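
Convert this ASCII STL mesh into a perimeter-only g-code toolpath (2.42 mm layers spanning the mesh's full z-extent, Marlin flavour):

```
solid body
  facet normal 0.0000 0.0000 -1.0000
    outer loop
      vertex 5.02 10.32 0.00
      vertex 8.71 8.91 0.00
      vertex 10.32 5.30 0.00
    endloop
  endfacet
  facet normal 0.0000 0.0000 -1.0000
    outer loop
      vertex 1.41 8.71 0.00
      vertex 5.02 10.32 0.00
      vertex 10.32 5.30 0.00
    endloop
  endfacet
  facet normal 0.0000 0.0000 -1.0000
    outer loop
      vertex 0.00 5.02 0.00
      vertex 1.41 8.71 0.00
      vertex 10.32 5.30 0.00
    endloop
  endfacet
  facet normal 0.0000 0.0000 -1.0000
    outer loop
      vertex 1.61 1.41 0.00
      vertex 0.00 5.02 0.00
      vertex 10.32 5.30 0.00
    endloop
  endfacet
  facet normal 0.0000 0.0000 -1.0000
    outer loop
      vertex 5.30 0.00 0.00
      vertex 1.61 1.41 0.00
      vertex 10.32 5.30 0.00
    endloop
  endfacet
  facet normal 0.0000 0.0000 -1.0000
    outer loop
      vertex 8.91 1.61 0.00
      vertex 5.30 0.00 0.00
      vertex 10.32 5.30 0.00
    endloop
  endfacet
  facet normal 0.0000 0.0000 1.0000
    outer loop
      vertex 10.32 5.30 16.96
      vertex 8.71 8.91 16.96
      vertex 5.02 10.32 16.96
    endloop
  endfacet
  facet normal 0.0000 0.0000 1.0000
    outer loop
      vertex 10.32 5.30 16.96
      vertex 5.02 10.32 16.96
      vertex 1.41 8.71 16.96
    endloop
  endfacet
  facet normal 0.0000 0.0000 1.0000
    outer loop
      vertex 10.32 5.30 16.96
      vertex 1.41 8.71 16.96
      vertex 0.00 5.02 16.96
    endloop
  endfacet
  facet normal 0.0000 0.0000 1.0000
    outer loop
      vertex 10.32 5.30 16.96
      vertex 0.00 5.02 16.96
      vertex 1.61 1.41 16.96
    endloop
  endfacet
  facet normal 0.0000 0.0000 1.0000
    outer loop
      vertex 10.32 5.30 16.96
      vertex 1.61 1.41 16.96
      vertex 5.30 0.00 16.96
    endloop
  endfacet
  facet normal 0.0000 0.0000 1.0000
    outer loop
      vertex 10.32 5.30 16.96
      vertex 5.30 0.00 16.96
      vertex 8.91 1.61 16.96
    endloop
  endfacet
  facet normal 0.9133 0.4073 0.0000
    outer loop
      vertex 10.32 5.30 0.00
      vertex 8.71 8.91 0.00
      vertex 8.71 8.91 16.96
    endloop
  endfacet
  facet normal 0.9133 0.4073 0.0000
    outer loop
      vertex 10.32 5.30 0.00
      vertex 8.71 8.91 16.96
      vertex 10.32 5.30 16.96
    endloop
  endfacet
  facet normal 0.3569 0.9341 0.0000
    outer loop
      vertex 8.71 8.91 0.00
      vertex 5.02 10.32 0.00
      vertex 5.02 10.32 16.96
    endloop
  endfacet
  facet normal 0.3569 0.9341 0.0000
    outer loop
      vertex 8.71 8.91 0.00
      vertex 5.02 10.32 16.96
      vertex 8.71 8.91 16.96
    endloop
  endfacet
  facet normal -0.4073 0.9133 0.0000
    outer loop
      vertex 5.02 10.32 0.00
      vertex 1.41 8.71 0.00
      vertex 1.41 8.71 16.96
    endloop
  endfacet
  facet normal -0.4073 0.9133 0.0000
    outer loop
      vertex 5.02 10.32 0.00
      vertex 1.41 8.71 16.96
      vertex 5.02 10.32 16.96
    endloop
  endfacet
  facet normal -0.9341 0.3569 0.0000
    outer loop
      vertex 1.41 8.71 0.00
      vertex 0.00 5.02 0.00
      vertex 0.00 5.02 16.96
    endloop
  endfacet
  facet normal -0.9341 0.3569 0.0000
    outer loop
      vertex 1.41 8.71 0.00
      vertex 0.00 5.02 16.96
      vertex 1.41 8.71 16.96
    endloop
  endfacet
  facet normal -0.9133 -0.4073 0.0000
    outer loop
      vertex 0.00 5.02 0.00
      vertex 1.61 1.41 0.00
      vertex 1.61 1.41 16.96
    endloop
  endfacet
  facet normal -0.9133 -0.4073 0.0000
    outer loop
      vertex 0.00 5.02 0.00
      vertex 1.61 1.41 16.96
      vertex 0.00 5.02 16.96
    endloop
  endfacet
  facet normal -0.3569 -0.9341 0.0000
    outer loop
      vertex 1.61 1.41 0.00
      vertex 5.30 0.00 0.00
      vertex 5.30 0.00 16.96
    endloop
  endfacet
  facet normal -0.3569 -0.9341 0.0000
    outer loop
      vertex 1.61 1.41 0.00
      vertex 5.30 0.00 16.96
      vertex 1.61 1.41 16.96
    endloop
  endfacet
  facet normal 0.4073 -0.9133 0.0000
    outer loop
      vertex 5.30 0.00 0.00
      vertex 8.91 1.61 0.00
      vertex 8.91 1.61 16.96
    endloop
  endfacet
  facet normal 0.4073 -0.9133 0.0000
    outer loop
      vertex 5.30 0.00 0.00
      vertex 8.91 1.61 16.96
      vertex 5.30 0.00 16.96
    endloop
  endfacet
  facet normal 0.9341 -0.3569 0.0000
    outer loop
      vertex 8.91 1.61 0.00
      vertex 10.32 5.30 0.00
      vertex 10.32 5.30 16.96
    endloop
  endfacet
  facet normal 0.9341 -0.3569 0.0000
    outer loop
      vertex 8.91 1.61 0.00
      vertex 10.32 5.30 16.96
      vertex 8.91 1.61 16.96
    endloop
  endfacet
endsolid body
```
; perimeter-only toolpath
G21 ; units = mm
G90 ; absolute positioning
G28 ; home
; layer 1
G0 Z2.42
G0 X10.32 Y5.30
G1 X8.71 Y8.91
G1 X5.02 Y10.32
G1 X1.41 Y8.71
G1 X0.00 Y5.02
G1 X1.61 Y1.41
G1 X5.30 Y0.00
G1 X8.91 Y1.61
G1 X10.32 Y5.30
; layer 2
G0 Z4.85
G0 X10.32 Y5.30
G1 X8.71 Y8.91
G1 X5.02 Y10.32
G1 X1.41 Y8.71
G1 X0.00 Y5.02
G1 X1.61 Y1.41
G1 X5.30 Y0.00
G1 X8.91 Y1.61
G1 X10.32 Y5.30
; layer 3
G0 Z7.27
G0 X10.32 Y5.30
G1 X8.71 Y8.91
G1 X5.02 Y10.32
G1 X1.41 Y8.71
G1 X0.00 Y5.02
G1 X1.61 Y1.41
G1 X5.30 Y0.00
G1 X8.91 Y1.61
G1 X10.32 Y5.30
; layer 4
G0 Z9.69
G0 X10.32 Y5.30
G1 X8.71 Y8.91
G1 X5.02 Y10.32
G1 X1.41 Y8.71
G1 X0.00 Y5.02
G1 X1.61 Y1.41
G1 X5.30 Y0.00
G1 X8.91 Y1.61
G1 X10.32 Y5.30
; layer 5
G0 Z12.11
G0 X10.32 Y5.30
G1 X8.71 Y8.91
G1 X5.02 Y10.32
G1 X1.41 Y8.71
G1 X0.00 Y5.02
G1 X1.61 Y1.41
G1 X5.30 Y0.00
G1 X8.91 Y1.61
G1 X10.32 Y5.30
; layer 6
G0 Z14.54
G0 X10.32 Y5.30
G1 X8.71 Y8.91
G1 X5.02 Y10.32
G1 X1.41 Y8.71
G1 X0.00 Y5.02
G1 X1.61 Y1.41
G1 X5.30 Y0.00
G1 X8.91 Y1.61
G1 X10.32 Y5.30
; layer 7
G0 Z16.96
G0 X10.32 Y5.30
G1 X8.71 Y8.91
G1 X5.02 Y10.32
G1 X1.41 Y8.71
G1 X0.00 Y5.02
G1 X1.61 Y1.41
G1 X5.30 Y0.00
G1 X8.91 Y1.61
G1 X10.32 Y5.30
M2 ; end

The solid is a regular 8-sided prism (a cylinder approximated with 8 flat sides), circumscribed radius ≈ 5.16 mm, height ≈ 17 mm. Slicing at Δz = 2.42 mm — 7 equal slices spanning the solid's height, so layer i sits at z = i·h/7 — gives 7 non-empty perimeters. Each is a 8-segment closed polygon; G0 lifts to the layer z and rapids to the start vertex, then G1 traces the edges.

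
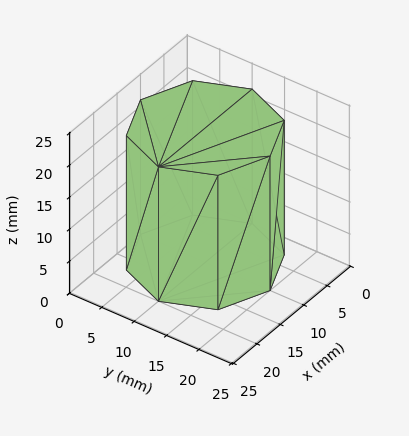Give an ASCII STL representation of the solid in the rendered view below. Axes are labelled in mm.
Reading the render: the shape is a regular 8-sided prism (a cylinder approximated with 8 flat sides), circumscribed radius ≈ 10 mm, height ≈ 21 mm (dimensions read to the nearest mm from the axis ticks). For the STL, each face is triangulated and given an outward normal.

solid part
  facet normal 0.0000 0.0000 -1.0000
    outer loop
      vertex 10.00 20.00 0.00
      vertex 17.07 17.07 0.00
      vertex 20.00 10.00 0.00
    endloop
  endfacet
  facet normal 0.0000 0.0000 -1.0000
    outer loop
      vertex 2.93 17.07 0.00
      vertex 10.00 20.00 0.00
      vertex 20.00 10.00 0.00
    endloop
  endfacet
  facet normal 0.0000 0.0000 -1.0000
    outer loop
      vertex 0.00 10.00 0.00
      vertex 2.93 17.07 0.00
      vertex 20.00 10.00 0.00
    endloop
  endfacet
  facet normal 0.0000 0.0000 -1.0000
    outer loop
      vertex 2.93 2.93 0.00
      vertex 0.00 10.00 0.00
      vertex 20.00 10.00 0.00
    endloop
  endfacet
  facet normal 0.0000 0.0000 -1.0000
    outer loop
      vertex 10.00 0.00 0.00
      vertex 2.93 2.93 0.00
      vertex 20.00 10.00 0.00
    endloop
  endfacet
  facet normal 0.0000 0.0000 -1.0000
    outer loop
      vertex 17.07 2.93 0.00
      vertex 10.00 0.00 0.00
      vertex 20.00 10.00 0.00
    endloop
  endfacet
  facet normal 0.0000 0.0000 1.0000
    outer loop
      vertex 20.00 10.00 21.00
      vertex 17.07 17.07 21.00
      vertex 10.00 20.00 21.00
    endloop
  endfacet
  facet normal 0.0000 0.0000 1.0000
    outer loop
      vertex 20.00 10.00 21.00
      vertex 10.00 20.00 21.00
      vertex 2.93 17.07 21.00
    endloop
  endfacet
  facet normal 0.0000 0.0000 1.0000
    outer loop
      vertex 20.00 10.00 21.00
      vertex 2.93 17.07 21.00
      vertex 0.00 10.00 21.00
    endloop
  endfacet
  facet normal 0.0000 0.0000 1.0000
    outer loop
      vertex 20.00 10.00 21.00
      vertex 0.00 10.00 21.00
      vertex 2.93 2.93 21.00
    endloop
  endfacet
  facet normal 0.0000 0.0000 1.0000
    outer loop
      vertex 20.00 10.00 21.00
      vertex 2.93 2.93 21.00
      vertex 10.00 0.00 21.00
    endloop
  endfacet
  facet normal 0.0000 0.0000 1.0000
    outer loop
      vertex 20.00 10.00 21.00
      vertex 10.00 0.00 21.00
      vertex 17.07 2.93 21.00
    endloop
  endfacet
  facet normal 0.9238 0.3829 0.0000
    outer loop
      vertex 20.00 10.00 0.00
      vertex 17.07 17.07 0.00
      vertex 17.07 17.07 21.00
    endloop
  endfacet
  facet normal 0.9238 0.3829 0.0000
    outer loop
      vertex 20.00 10.00 0.00
      vertex 17.07 17.07 21.00
      vertex 20.00 10.00 21.00
    endloop
  endfacet
  facet normal 0.3829 0.9238 0.0000
    outer loop
      vertex 17.07 17.07 0.00
      vertex 10.00 20.00 0.00
      vertex 10.00 20.00 21.00
    endloop
  endfacet
  facet normal 0.3829 0.9238 0.0000
    outer loop
      vertex 17.07 17.07 0.00
      vertex 10.00 20.00 21.00
      vertex 17.07 17.07 21.00
    endloop
  endfacet
  facet normal -0.3829 0.9238 0.0000
    outer loop
      vertex 10.00 20.00 0.00
      vertex 2.93 17.07 0.00
      vertex 2.93 17.07 21.00
    endloop
  endfacet
  facet normal -0.3829 0.9238 0.0000
    outer loop
      vertex 10.00 20.00 0.00
      vertex 2.93 17.07 21.00
      vertex 10.00 20.00 21.00
    endloop
  endfacet
  facet normal -0.9238 0.3829 0.0000
    outer loop
      vertex 2.93 17.07 0.00
      vertex 0.00 10.00 0.00
      vertex 0.00 10.00 21.00
    endloop
  endfacet
  facet normal -0.9238 0.3829 0.0000
    outer loop
      vertex 2.93 17.07 0.00
      vertex 0.00 10.00 21.00
      vertex 2.93 17.07 21.00
    endloop
  endfacet
  facet normal -0.9238 -0.3829 0.0000
    outer loop
      vertex 0.00 10.00 0.00
      vertex 2.93 2.93 0.00
      vertex 2.93 2.93 21.00
    endloop
  endfacet
  facet normal -0.9238 -0.3829 0.0000
    outer loop
      vertex 0.00 10.00 0.00
      vertex 2.93 2.93 21.00
      vertex 0.00 10.00 21.00
    endloop
  endfacet
  facet normal -0.3829 -0.9238 0.0000
    outer loop
      vertex 2.93 2.93 0.00
      vertex 10.00 0.00 0.00
      vertex 10.00 0.00 21.00
    endloop
  endfacet
  facet normal -0.3829 -0.9238 0.0000
    outer loop
      vertex 2.93 2.93 0.00
      vertex 10.00 0.00 21.00
      vertex 2.93 2.93 21.00
    endloop
  endfacet
  facet normal 0.3829 -0.9238 0.0000
    outer loop
      vertex 10.00 0.00 0.00
      vertex 17.07 2.93 0.00
      vertex 17.07 2.93 21.00
    endloop
  endfacet
  facet normal 0.3829 -0.9238 0.0000
    outer loop
      vertex 10.00 0.00 0.00
      vertex 17.07 2.93 21.00
      vertex 10.00 0.00 21.00
    endloop
  endfacet
  facet normal 0.9238 -0.3829 0.0000
    outer loop
      vertex 17.07 2.93 0.00
      vertex 20.00 10.00 0.00
      vertex 20.00 10.00 21.00
    endloop
  endfacet
  facet normal 0.9238 -0.3829 0.0000
    outer loop
      vertex 17.07 2.93 0.00
      vertex 20.00 10.00 21.00
      vertex 17.07 2.93 21.00
    endloop
  endfacet
endsolid part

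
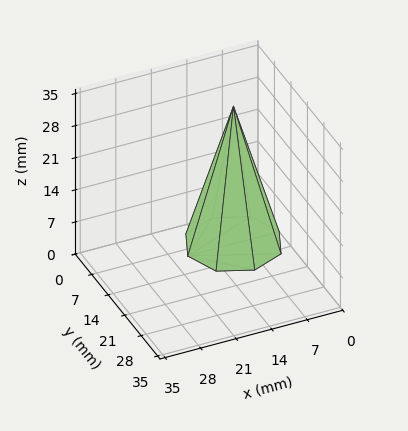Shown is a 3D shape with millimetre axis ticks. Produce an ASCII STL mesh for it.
Reading the render: the shape is a regular 8-sided pyramid, base circumscribed radius ≈ 9 mm, apex at z ≈ 30 mm (dimensions read to the nearest mm from the axis ticks). For the STL, each face is triangulated and given an outward normal.

solid part
  facet normal 0.0000 0.0000 -1.0000
    outer loop
      vertex 9.0 18.0 0.0
      vertex 15.4 15.4 0.0
      vertex 18.0 9.0 0.0
    endloop
  endfacet
  facet normal 0.0000 0.0000 -1.0000
    outer loop
      vertex 2.6 15.4 0.0
      vertex 9.0 18.0 0.0
      vertex 18.0 9.0 0.0
    endloop
  endfacet
  facet normal 0.0000 0.0000 -1.0000
    outer loop
      vertex 0.0 9.0 0.0
      vertex 2.6 15.4 0.0
      vertex 18.0 9.0 0.0
    endloop
  endfacet
  facet normal 0.0000 0.0000 -1.0000
    outer loop
      vertex 2.6 2.6 0.0
      vertex 0.0 9.0 0.0
      vertex 18.0 9.0 0.0
    endloop
  endfacet
  facet normal 0.0000 0.0000 -1.0000
    outer loop
      vertex 9.0 0.0 0.0
      vertex 2.6 2.6 0.0
      vertex 18.0 9.0 0.0
    endloop
  endfacet
  facet normal 0.0000 0.0000 -1.0000
    outer loop
      vertex 15.4 2.6 0.0
      vertex 9.0 0.0 0.0
      vertex 18.0 9.0 0.0
    endloop
  endfacet
  facet normal 0.8926 0.3626 0.2678
    outer loop
      vertex 18.0 9.0 0.0
      vertex 15.4 15.4 0.0
      vertex 9.0 9.0 30.0
    endloop
  endfacet
  facet normal 0.3626 0.8926 0.2678
    outer loop
      vertex 15.4 15.4 0.0
      vertex 9.0 18.0 0.0
      vertex 9.0 9.0 30.0
    endloop
  endfacet
  facet normal -0.3626 0.8926 0.2678
    outer loop
      vertex 9.0 18.0 0.0
      vertex 2.6 15.4 0.0
      vertex 9.0 9.0 30.0
    endloop
  endfacet
  facet normal -0.8926 0.3626 0.2678
    outer loop
      vertex 2.6 15.4 0.0
      vertex 0.0 9.0 0.0
      vertex 9.0 9.0 30.0
    endloop
  endfacet
  facet normal -0.8926 -0.3626 0.2678
    outer loop
      vertex 0.0 9.0 0.0
      vertex 2.6 2.6 0.0
      vertex 9.0 9.0 30.0
    endloop
  endfacet
  facet normal -0.3626 -0.8926 0.2678
    outer loop
      vertex 2.6 2.6 0.0
      vertex 9.0 0.0 0.0
      vertex 9.0 9.0 30.0
    endloop
  endfacet
  facet normal 0.3626 -0.8926 0.2678
    outer loop
      vertex 9.0 0.0 0.0
      vertex 15.4 2.6 0.0
      vertex 9.0 9.0 30.0
    endloop
  endfacet
  facet normal 0.8926 -0.3626 0.2678
    outer loop
      vertex 15.4 2.6 0.0
      vertex 18.0 9.0 0.0
      vertex 9.0 9.0 30.0
    endloop
  endfacet
endsolid part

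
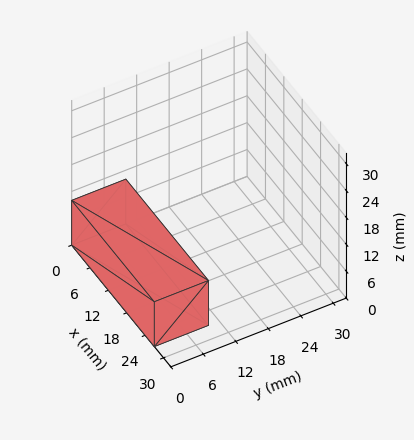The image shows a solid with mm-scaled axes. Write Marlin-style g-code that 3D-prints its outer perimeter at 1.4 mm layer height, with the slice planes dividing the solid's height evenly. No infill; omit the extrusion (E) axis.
Reading the render: the shape is a rectangular box, roughly 27 × 10 mm footprint and 10 mm tall (dimensions read to the nearest mm from the axis ticks). For the g-code, the solid's height is divided into equal slices at the stated Δz and each level perimeter traced with G1 moves after a G0 lift.

; perimeter-only toolpath
G21 ; units = mm
G90 ; absolute positioning
G28 ; home
; layer 1
G0 Z1.4
G0 X0.0 Y0.0
G1 X27.0 Y0.0
G1 X27.0 Y10.0
G1 X0.0 Y10.0
G1 X0.0 Y0.0
; layer 2
G0 Z2.9
G0 X0.0 Y0.0
G1 X27.0 Y0.0
G1 X27.0 Y10.0
G1 X0.0 Y10.0
G1 X0.0 Y0.0
; layer 3
G0 Z4.3
G0 X0.0 Y0.0
G1 X27.0 Y0.0
G1 X27.0 Y10.0
G1 X0.0 Y10.0
G1 X0.0 Y0.0
; layer 4
G0 Z5.7
G0 X0.0 Y0.0
G1 X27.0 Y0.0
G1 X27.0 Y10.0
G1 X0.0 Y10.0
G1 X0.0 Y0.0
; layer 5
G0 Z7.1
G0 X0.0 Y0.0
G1 X27.0 Y0.0
G1 X27.0 Y10.0
G1 X0.0 Y10.0
G1 X0.0 Y0.0
; layer 6
G0 Z8.6
G0 X0.0 Y0.0
G1 X27.0 Y0.0
G1 X27.0 Y10.0
G1 X0.0 Y10.0
G1 X0.0 Y0.0
; layer 7
G0 Z10.0
G0 X0.0 Y0.0
G1 X27.0 Y0.0
G1 X27.0 Y10.0
G1 X0.0 Y10.0
G1 X0.0 Y0.0
M2 ; end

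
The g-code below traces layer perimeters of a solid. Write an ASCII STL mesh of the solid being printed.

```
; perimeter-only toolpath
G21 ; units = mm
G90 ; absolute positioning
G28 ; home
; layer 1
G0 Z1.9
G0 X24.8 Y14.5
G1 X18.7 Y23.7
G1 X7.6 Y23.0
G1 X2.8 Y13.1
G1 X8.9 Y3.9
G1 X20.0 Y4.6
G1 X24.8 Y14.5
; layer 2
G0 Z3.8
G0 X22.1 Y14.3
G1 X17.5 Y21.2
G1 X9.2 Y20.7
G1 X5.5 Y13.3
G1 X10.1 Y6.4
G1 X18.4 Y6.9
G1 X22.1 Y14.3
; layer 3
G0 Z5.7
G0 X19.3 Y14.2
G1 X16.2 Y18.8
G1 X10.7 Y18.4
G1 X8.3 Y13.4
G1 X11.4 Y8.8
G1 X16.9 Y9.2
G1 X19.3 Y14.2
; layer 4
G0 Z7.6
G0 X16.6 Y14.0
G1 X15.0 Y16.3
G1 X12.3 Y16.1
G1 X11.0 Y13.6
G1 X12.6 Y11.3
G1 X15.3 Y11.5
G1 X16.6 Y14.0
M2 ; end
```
solid part
  facet normal 0.0000 0.0000 -1.0000
    outer loop
      vertex 6.1 25.3 0.0
      vertex 19.9 26.2 0.0
      vertex 27.6 14.7 0.0
    endloop
  endfacet
  facet normal 0.0000 0.0000 -1.0000
    outer loop
      vertex 0.0 12.9 0.0
      vertex 6.1 25.3 0.0
      vertex 27.6 14.7 0.0
    endloop
  endfacet
  facet normal 0.0000 0.0000 -1.0000
    outer loop
      vertex 7.7 1.4 0.0
      vertex 0.0 12.9 0.0
      vertex 27.6 14.7 0.0
    endloop
  endfacet
  facet normal 0.0000 0.0000 -1.0000
    outer loop
      vertex 21.5 2.3 0.0
      vertex 7.7 1.4 0.0
      vertex 27.6 14.7 0.0
    endloop
  endfacet
  facet normal 0.5166 0.3459 0.7832
    outer loop
      vertex 27.6 14.7 0.0
      vertex 19.9 26.2 0.0
      vertex 13.8 13.8 9.5
    endloop
  endfacet
  facet normal -0.0404 0.6201 0.7835
    outer loop
      vertex 19.9 26.2 0.0
      vertex 6.1 25.3 0.0
      vertex 13.8 13.8 9.5
    endloop
  endfacet
  facet normal -0.5574 0.2742 0.7837
    outer loop
      vertex 6.1 25.3 0.0
      vertex 0.0 12.9 0.0
      vertex 13.8 13.8 9.5
    endloop
  endfacet
  facet normal -0.5166 -0.3459 0.7832
    outer loop
      vertex 0.0 12.9 0.0
      vertex 7.7 1.4 0.0
      vertex 13.8 13.8 9.5
    endloop
  endfacet
  facet normal 0.0404 -0.6201 0.7835
    outer loop
      vertex 7.7 1.4 0.0
      vertex 21.5 2.3 0.0
      vertex 13.8 13.8 9.5
    endloop
  endfacet
  facet normal 0.5574 -0.2742 0.7837
    outer loop
      vertex 21.5 2.3 0.0
      vertex 27.6 14.7 0.0
      vertex 13.8 13.8 9.5
    endloop
  endfacet
endsolid part

The G0 Z moves step by Δz≈1.9 mm. The G1 loops shrink linearly with z, so the solid tapers from its base footprint up to z≈9.5. Closing with a flat bottom cap and the tapered top and triangulating gives 10 facets — a regular 6-sided pyramid, base circumscribed radius ≈ 13.8 mm, apex at z ≈ 9.5 mm.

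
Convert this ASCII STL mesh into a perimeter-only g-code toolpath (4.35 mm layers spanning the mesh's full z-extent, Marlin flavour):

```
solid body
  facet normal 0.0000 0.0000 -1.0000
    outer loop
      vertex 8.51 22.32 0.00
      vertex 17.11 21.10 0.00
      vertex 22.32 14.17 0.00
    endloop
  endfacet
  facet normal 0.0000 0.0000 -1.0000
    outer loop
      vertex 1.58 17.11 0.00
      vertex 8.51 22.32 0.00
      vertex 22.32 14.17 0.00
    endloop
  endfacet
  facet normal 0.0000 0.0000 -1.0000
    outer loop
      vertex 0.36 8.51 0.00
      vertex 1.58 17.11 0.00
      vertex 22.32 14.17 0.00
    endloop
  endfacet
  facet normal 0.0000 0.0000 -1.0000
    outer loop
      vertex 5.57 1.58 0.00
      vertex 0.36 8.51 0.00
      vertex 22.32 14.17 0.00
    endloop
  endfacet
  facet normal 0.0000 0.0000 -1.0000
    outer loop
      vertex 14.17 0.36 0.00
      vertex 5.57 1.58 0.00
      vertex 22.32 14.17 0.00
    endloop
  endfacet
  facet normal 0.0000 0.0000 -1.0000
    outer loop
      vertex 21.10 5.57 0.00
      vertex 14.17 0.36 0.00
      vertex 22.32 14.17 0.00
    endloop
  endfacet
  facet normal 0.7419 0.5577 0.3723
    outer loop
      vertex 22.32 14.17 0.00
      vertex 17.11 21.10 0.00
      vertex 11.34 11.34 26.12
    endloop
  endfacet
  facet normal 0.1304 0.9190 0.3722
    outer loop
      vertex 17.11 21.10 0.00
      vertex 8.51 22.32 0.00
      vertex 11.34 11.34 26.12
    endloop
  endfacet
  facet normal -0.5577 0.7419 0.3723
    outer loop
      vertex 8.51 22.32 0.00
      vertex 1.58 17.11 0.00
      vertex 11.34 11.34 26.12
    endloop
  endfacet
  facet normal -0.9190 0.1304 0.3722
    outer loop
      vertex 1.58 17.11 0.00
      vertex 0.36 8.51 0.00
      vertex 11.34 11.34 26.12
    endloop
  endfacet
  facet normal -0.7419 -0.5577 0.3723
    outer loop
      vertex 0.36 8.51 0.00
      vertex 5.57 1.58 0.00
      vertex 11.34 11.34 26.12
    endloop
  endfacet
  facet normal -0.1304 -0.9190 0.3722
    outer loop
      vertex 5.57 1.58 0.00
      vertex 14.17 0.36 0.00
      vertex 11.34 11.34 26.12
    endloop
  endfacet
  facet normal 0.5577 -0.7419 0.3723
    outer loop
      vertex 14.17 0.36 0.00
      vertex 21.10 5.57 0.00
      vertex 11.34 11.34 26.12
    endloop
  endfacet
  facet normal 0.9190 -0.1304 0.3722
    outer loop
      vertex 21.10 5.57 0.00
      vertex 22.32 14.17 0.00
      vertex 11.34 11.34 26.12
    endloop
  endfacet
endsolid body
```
; perimeter-only toolpath
G21 ; units = mm
G90 ; absolute positioning
G28 ; home
; layer 1
G0 Z4.35
G0 X20.49 Y13.70
G1 X16.15 Y19.47
G1 X8.98 Y20.49
G1 X3.21 Y16.15
G1 X2.19 Y8.98
G1 X6.53 Y3.21
G1 X13.70 Y2.19
G1 X19.47 Y6.53
G1 X20.49 Y13.70
; layer 2
G0 Z8.71
G0 X18.66 Y13.23
G1 X15.19 Y17.85
G1 X9.45 Y18.66
G1 X4.83 Y15.19
G1 X4.02 Y9.45
G1 X7.49 Y4.83
G1 X13.23 Y4.02
G1 X17.85 Y7.49
G1 X18.66 Y13.23
; layer 3
G0 Z13.06
G0 X16.83 Y12.75
G1 X14.22 Y16.22
G1 X9.93 Y16.83
G1 X6.46 Y14.22
G1 X5.85 Y9.93
G1 X8.46 Y6.46
G1 X12.75 Y5.85
G1 X16.22 Y8.46
G1 X16.83 Y12.75
; layer 4
G0 Z17.41
G0 X15.00 Y12.28
G1 X13.26 Y14.59
G1 X10.40 Y15.00
G1 X8.09 Y13.26
G1 X7.68 Y10.40
G1 X9.42 Y8.09
G1 X12.28 Y7.68
G1 X14.59 Y9.42
G1 X15.00 Y12.28
; layer 5
G0 Z21.77
G0 X13.17 Y11.81
G1 X12.30 Y12.97
G1 X10.87 Y13.17
G1 X9.71 Y12.30
G1 X9.51 Y10.87
G1 X10.38 Y9.71
G1 X11.81 Y9.51
G1 X12.97 Y10.38
G1 X13.17 Y11.81
M2 ; end

The solid is a regular 8-sided pyramid, base circumscribed radius ≈ 11.3 mm, apex at z ≈ 26.1 mm. Slicing at Δz = 4.35 mm — 6 equal slices spanning the solid's height, so layer i sits at z = i·h/6 — gives 5 non-empty perimeters. Each is a 8-segment closed polygon; G0 lifts to the layer z and rapids to the start vertex, then G1 traces the edges. The cross-section shrinks linearly with z (the slice at the apex is degenerate and omitted).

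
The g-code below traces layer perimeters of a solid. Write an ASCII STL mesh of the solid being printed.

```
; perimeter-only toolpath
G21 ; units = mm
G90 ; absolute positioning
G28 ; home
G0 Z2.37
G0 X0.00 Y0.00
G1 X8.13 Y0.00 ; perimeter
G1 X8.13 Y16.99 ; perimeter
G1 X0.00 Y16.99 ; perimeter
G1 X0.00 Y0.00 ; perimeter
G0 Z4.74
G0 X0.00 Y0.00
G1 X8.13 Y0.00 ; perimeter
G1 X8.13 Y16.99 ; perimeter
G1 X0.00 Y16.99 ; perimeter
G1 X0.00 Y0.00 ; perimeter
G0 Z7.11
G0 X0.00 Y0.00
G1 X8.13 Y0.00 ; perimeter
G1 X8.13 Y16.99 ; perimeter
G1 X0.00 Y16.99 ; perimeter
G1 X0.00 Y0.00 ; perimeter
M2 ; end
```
solid part
  facet normal 0.0000 0.0000 -1.0000
    outer loop
      vertex 8.13 16.99 0.00
      vertex 8.13 0.00 0.00
      vertex 0.00 0.00 0.00
    endloop
  endfacet
  facet normal 0.0000 0.0000 -1.0000
    outer loop
      vertex 0.00 16.99 0.00
      vertex 8.13 16.99 0.00
      vertex 0.00 0.00 0.00
    endloop
  endfacet
  facet normal 0.0000 0.0000 1.0000
    outer loop
      vertex 0.00 0.00 7.11
      vertex 8.13 0.00 7.11
      vertex 8.13 16.99 7.11
    endloop
  endfacet
  facet normal 0.0000 0.0000 1.0000
    outer loop
      vertex 0.00 0.00 7.11
      vertex 8.13 16.99 7.11
      vertex 0.00 16.99 7.11
    endloop
  endfacet
  facet normal 0.0000 -1.0000 0.0000
    outer loop
      vertex 0.00 0.00 0.00
      vertex 8.13 0.00 0.00
      vertex 8.13 0.00 7.11
    endloop
  endfacet
  facet normal 0.0000 -1.0000 0.0000
    outer loop
      vertex 0.00 0.00 0.00
      vertex 8.13 0.00 7.11
      vertex 0.00 0.00 7.11
    endloop
  endfacet
  facet normal 0.0000 1.0000 0.0000
    outer loop
      vertex 8.13 16.99 7.11
      vertex 8.13 16.99 0.00
      vertex 0.00 16.99 0.00
    endloop
  endfacet
  facet normal 0.0000 1.0000 0.0000
    outer loop
      vertex 0.00 16.99 7.11
      vertex 8.13 16.99 7.11
      vertex 0.00 16.99 0.00
    endloop
  endfacet
  facet normal -1.0000 0.0000 0.0000
    outer loop
      vertex 0.00 16.99 7.11
      vertex 0.00 16.99 0.00
      vertex 0.00 0.00 0.00
    endloop
  endfacet
  facet normal -1.0000 0.0000 0.0000
    outer loop
      vertex 0.00 0.00 7.11
      vertex 0.00 16.99 7.11
      vertex 0.00 0.00 0.00
    endloop
  endfacet
  facet normal 1.0000 0.0000 0.0000
    outer loop
      vertex 8.13 0.00 0.00
      vertex 8.13 16.99 0.00
      vertex 8.13 16.99 7.11
    endloop
  endfacet
  facet normal 1.0000 0.0000 0.0000
    outer loop
      vertex 8.13 0.00 0.00
      vertex 8.13 16.99 7.11
      vertex 8.13 0.00 7.11
    endloop
  endfacet
endsolid part

The G0 Z moves step by Δz≈2.37 mm. Every layer's G1 loop is the same polygon, so the solid is a straight extrusion of it from z=0 to z≈7.11. Closing with flat bottom and top caps and triangulating gives 12 facets — a rectangular box, roughly 8.13 × 17 mm footprint and 7.11 mm tall.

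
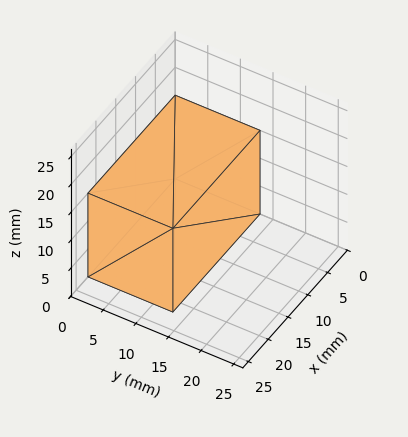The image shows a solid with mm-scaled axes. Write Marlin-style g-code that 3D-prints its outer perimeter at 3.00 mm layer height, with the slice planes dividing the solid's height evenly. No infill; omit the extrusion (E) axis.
Reading the render: the shape is a rectangular box, roughly 22 × 13 mm footprint and 15 mm tall (dimensions read to the nearest mm from the axis ticks). For the g-code, the solid's height is divided into equal slices at the stated Δz and each level perimeter traced with G1 moves after a G0 lift.

; perimeter-only toolpath
G21 ; units = mm
G90 ; absolute positioning
G28 ; home
; layer 1
G0 Z3.00
G0 X0.00 Y0.00
G1 X22.00 Y0.00
G1 X22.00 Y13.00
G1 X0.00 Y13.00
G1 X0.00 Y0.00
; layer 2
G0 Z6.00
G0 X0.00 Y0.00
G1 X22.00 Y0.00
G1 X22.00 Y13.00
G1 X0.00 Y13.00
G1 X0.00 Y0.00
; layer 3
G0 Z9.00
G0 X0.00 Y0.00
G1 X22.00 Y0.00
G1 X22.00 Y13.00
G1 X0.00 Y13.00
G1 X0.00 Y0.00
; layer 4
G0 Z12.00
G0 X0.00 Y0.00
G1 X22.00 Y0.00
G1 X22.00 Y13.00
G1 X0.00 Y13.00
G1 X0.00 Y0.00
; layer 5
G0 Z15.00
G0 X0.00 Y0.00
G1 X22.00 Y0.00
G1 X22.00 Y13.00
G1 X0.00 Y13.00
G1 X0.00 Y0.00
M2 ; end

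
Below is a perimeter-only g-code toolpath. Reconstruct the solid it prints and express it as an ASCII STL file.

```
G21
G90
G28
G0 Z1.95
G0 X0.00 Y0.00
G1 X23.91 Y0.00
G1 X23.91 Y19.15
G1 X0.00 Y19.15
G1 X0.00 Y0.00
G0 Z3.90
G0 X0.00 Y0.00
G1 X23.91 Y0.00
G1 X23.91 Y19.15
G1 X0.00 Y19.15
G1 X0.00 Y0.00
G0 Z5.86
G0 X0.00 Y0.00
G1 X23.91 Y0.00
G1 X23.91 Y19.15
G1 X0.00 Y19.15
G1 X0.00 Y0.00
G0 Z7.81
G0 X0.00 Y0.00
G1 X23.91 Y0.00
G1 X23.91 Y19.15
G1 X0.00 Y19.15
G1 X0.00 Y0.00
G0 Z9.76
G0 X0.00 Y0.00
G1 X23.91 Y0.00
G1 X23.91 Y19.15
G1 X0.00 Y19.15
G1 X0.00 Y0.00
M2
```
solid part
  facet normal 0.0000 0.0000 -1.0000
    outer loop
      vertex 23.91 19.15 0.00
      vertex 23.91 0.00 0.00
      vertex 0.00 0.00 0.00
    endloop
  endfacet
  facet normal 0.0000 0.0000 -1.0000
    outer loop
      vertex 0.00 19.15 0.00
      vertex 23.91 19.15 0.00
      vertex 0.00 0.00 0.00
    endloop
  endfacet
  facet normal 0.0000 0.0000 1.0000
    outer loop
      vertex 0.00 0.00 9.76
      vertex 23.91 0.00 9.76
      vertex 23.91 19.15 9.76
    endloop
  endfacet
  facet normal 0.0000 0.0000 1.0000
    outer loop
      vertex 0.00 0.00 9.76
      vertex 23.91 19.15 9.76
      vertex 0.00 19.15 9.76
    endloop
  endfacet
  facet normal 0.0000 -1.0000 0.0000
    outer loop
      vertex 0.00 0.00 0.00
      vertex 23.91 0.00 0.00
      vertex 23.91 0.00 9.76
    endloop
  endfacet
  facet normal 0.0000 -1.0000 0.0000
    outer loop
      vertex 0.00 0.00 0.00
      vertex 23.91 0.00 9.76
      vertex 0.00 0.00 9.76
    endloop
  endfacet
  facet normal 0.0000 1.0000 0.0000
    outer loop
      vertex 23.91 19.15 9.76
      vertex 23.91 19.15 0.00
      vertex 0.00 19.15 0.00
    endloop
  endfacet
  facet normal 0.0000 1.0000 0.0000
    outer loop
      vertex 0.00 19.15 9.76
      vertex 23.91 19.15 9.76
      vertex 0.00 19.15 0.00
    endloop
  endfacet
  facet normal -1.0000 0.0000 0.0000
    outer loop
      vertex 0.00 19.15 9.76
      vertex 0.00 19.15 0.00
      vertex 0.00 0.00 0.00
    endloop
  endfacet
  facet normal -1.0000 0.0000 0.0000
    outer loop
      vertex 0.00 0.00 9.76
      vertex 0.00 19.15 9.76
      vertex 0.00 0.00 0.00
    endloop
  endfacet
  facet normal 1.0000 0.0000 0.0000
    outer loop
      vertex 23.91 0.00 0.00
      vertex 23.91 19.15 0.00
      vertex 23.91 19.15 9.76
    endloop
  endfacet
  facet normal 1.0000 0.0000 0.0000
    outer loop
      vertex 23.91 0.00 0.00
      vertex 23.91 19.15 9.76
      vertex 23.91 0.00 9.76
    endloop
  endfacet
endsolid part

The G0 Z moves step by Δz≈1.95 mm. Every layer's G1 loop is the same polygon, so the solid is a straight extrusion of it from z=0 to z≈9.76. Closing with flat bottom and top caps and triangulating gives 12 facets — a rectangular box, roughly 23.9 × 19.1 mm footprint and 9.76 mm tall.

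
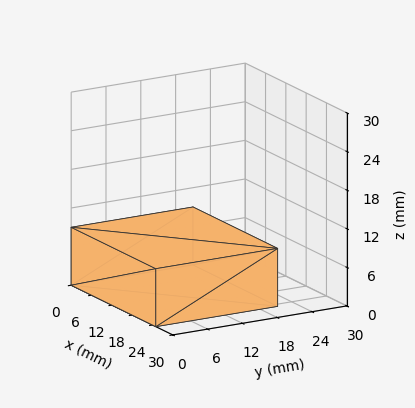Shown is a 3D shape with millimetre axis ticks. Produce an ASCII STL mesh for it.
Reading the render: the shape is a rectangular box, roughly 25 × 21 mm footprint and 9 mm tall (dimensions read to the nearest mm from the axis ticks). For the STL, each face is triangulated and given an outward normal.

solid part
  facet normal 0.0000 0.0000 -1.0000
    outer loop
      vertex 25.00 21.00 0.00
      vertex 25.00 0.00 0.00
      vertex 0.00 0.00 0.00
    endloop
  endfacet
  facet normal 0.0000 0.0000 -1.0000
    outer loop
      vertex 0.00 21.00 0.00
      vertex 25.00 21.00 0.00
      vertex 0.00 0.00 0.00
    endloop
  endfacet
  facet normal 0.0000 0.0000 1.0000
    outer loop
      vertex 0.00 0.00 9.00
      vertex 25.00 0.00 9.00
      vertex 25.00 21.00 9.00
    endloop
  endfacet
  facet normal 0.0000 0.0000 1.0000
    outer loop
      vertex 0.00 0.00 9.00
      vertex 25.00 21.00 9.00
      vertex 0.00 21.00 9.00
    endloop
  endfacet
  facet normal 0.0000 -1.0000 0.0000
    outer loop
      vertex 0.00 0.00 0.00
      vertex 25.00 0.00 0.00
      vertex 25.00 0.00 9.00
    endloop
  endfacet
  facet normal 0.0000 -1.0000 0.0000
    outer loop
      vertex 0.00 0.00 0.00
      vertex 25.00 0.00 9.00
      vertex 0.00 0.00 9.00
    endloop
  endfacet
  facet normal 0.0000 1.0000 0.0000
    outer loop
      vertex 25.00 21.00 9.00
      vertex 25.00 21.00 0.00
      vertex 0.00 21.00 0.00
    endloop
  endfacet
  facet normal 0.0000 1.0000 0.0000
    outer loop
      vertex 0.00 21.00 9.00
      vertex 25.00 21.00 9.00
      vertex 0.00 21.00 0.00
    endloop
  endfacet
  facet normal -1.0000 0.0000 0.0000
    outer loop
      vertex 0.00 21.00 9.00
      vertex 0.00 21.00 0.00
      vertex 0.00 0.00 0.00
    endloop
  endfacet
  facet normal -1.0000 0.0000 0.0000
    outer loop
      vertex 0.00 0.00 9.00
      vertex 0.00 21.00 9.00
      vertex 0.00 0.00 0.00
    endloop
  endfacet
  facet normal 1.0000 0.0000 0.0000
    outer loop
      vertex 25.00 0.00 0.00
      vertex 25.00 21.00 0.00
      vertex 25.00 21.00 9.00
    endloop
  endfacet
  facet normal 1.0000 0.0000 0.0000
    outer loop
      vertex 25.00 0.00 0.00
      vertex 25.00 21.00 9.00
      vertex 25.00 0.00 9.00
    endloop
  endfacet
endsolid part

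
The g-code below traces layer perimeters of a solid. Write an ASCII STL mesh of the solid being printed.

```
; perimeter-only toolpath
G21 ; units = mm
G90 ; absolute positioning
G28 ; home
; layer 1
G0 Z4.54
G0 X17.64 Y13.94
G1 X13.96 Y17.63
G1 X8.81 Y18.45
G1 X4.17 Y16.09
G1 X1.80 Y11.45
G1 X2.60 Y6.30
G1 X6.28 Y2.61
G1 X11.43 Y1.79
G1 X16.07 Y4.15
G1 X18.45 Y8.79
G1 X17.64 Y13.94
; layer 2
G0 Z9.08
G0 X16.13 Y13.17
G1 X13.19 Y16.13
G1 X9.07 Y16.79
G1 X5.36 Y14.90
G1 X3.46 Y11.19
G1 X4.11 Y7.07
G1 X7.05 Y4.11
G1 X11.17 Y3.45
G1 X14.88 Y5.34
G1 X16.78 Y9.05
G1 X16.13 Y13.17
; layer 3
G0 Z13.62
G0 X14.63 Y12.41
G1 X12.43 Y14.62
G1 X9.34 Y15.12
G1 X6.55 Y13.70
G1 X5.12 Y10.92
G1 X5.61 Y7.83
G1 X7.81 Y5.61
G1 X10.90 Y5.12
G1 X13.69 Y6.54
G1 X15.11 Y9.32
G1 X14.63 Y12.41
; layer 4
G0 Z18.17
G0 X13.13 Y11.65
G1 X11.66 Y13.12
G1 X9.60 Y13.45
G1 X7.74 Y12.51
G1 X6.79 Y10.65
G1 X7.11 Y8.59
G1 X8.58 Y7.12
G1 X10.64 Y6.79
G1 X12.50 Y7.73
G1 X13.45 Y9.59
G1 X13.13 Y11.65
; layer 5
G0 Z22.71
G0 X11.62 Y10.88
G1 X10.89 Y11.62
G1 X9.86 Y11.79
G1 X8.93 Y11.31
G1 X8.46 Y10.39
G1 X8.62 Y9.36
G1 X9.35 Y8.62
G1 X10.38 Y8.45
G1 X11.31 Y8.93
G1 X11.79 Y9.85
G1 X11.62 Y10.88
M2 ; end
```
solid part
  facet normal 0.0000 0.0000 -1.0000
    outer loop
      vertex 8.55 20.12 0.00
      vertex 14.73 19.13 0.00
      vertex 19.14 14.70 0.00
    endloop
  endfacet
  facet normal 0.0000 0.0000 -1.0000
    outer loop
      vertex 2.98 17.29 0.00
      vertex 8.55 20.12 0.00
      vertex 19.14 14.70 0.00
    endloop
  endfacet
  facet normal 0.0000 0.0000 -1.0000
    outer loop
      vertex 0.13 11.72 0.00
      vertex 2.98 17.29 0.00
      vertex 19.14 14.70 0.00
    endloop
  endfacet
  facet normal 0.0000 0.0000 -1.0000
    outer loop
      vertex 1.10 5.54 0.00
      vertex 0.13 11.72 0.00
      vertex 19.14 14.70 0.00
    endloop
  endfacet
  facet normal 0.0000 0.0000 -1.0000
    outer loop
      vertex 5.51 1.11 0.00
      vertex 1.10 5.54 0.00
      vertex 19.14 14.70 0.00
    endloop
  endfacet
  facet normal 0.0000 0.0000 -1.0000
    outer loop
      vertex 11.69 0.12 0.00
      vertex 5.51 1.11 0.00
      vertex 19.14 14.70 0.00
    endloop
  endfacet
  facet normal 0.0000 0.0000 -1.0000
    outer loop
      vertex 17.26 2.95 0.00
      vertex 11.69 0.12 0.00
      vertex 19.14 14.70 0.00
    endloop
  endfacet
  facet normal 0.0000 0.0000 -1.0000
    outer loop
      vertex 20.11 8.52 0.00
      vertex 17.26 2.95 0.00
      vertex 19.14 14.70 0.00
    endloop
  endfacet
  facet normal 0.6683 0.6652 0.3330
    outer loop
      vertex 19.14 14.70 0.00
      vertex 14.73 19.13 0.00
      vertex 10.12 10.12 27.25
    endloop
  endfacet
  facet normal 0.1491 0.9310 0.3331
    outer loop
      vertex 14.73 19.13 0.00
      vertex 8.55 20.12 0.00
      vertex 10.12 10.12 27.25
    endloop
  endfacet
  facet normal -0.4271 0.8406 0.3331
    outer loop
      vertex 8.55 20.12 0.00
      vertex 2.98 17.29 0.00
      vertex 10.12 10.12 27.25
    endloop
  endfacet
  facet normal -0.8394 0.4295 0.3330
    outer loop
      vertex 2.98 17.29 0.00
      vertex 0.13 11.72 0.00
      vertex 10.12 10.12 27.25
    endloop
  endfacet
  facet normal -0.9315 -0.1462 0.3329
    outer loop
      vertex 0.13 11.72 0.00
      vertex 1.10 5.54 0.00
      vertex 10.12 10.12 27.25
    endloop
  endfacet
  facet normal -0.6683 -0.6652 0.3330
    outer loop
      vertex 1.10 5.54 0.00
      vertex 5.51 1.11 0.00
      vertex 10.12 10.12 27.25
    endloop
  endfacet
  facet normal -0.1491 -0.9310 0.3331
    outer loop
      vertex 5.51 1.11 0.00
      vertex 11.69 0.12 0.00
      vertex 10.12 10.12 27.25
    endloop
  endfacet
  facet normal 0.4271 -0.8406 0.3331
    outer loop
      vertex 11.69 0.12 0.00
      vertex 17.26 2.95 0.00
      vertex 10.12 10.12 27.25
    endloop
  endfacet
  facet normal 0.8394 -0.4295 0.3330
    outer loop
      vertex 17.26 2.95 0.00
      vertex 20.11 8.52 0.00
      vertex 10.12 10.12 27.25
    endloop
  endfacet
  facet normal 0.9315 0.1462 0.3329
    outer loop
      vertex 20.11 8.52 0.00
      vertex 19.14 14.70 0.00
      vertex 10.12 10.12 27.25
    endloop
  endfacet
endsolid part

The G0 Z moves step by Δz≈4.54 mm. The G1 loops shrink linearly with z, so the solid tapers from its base footprint up to z≈27.2. Closing with a flat bottom cap and the tapered top and triangulating gives 18 facets — a regular 10-sided pyramid, base circumscribed radius ≈ 10.1 mm, apex at z ≈ 27.2 mm.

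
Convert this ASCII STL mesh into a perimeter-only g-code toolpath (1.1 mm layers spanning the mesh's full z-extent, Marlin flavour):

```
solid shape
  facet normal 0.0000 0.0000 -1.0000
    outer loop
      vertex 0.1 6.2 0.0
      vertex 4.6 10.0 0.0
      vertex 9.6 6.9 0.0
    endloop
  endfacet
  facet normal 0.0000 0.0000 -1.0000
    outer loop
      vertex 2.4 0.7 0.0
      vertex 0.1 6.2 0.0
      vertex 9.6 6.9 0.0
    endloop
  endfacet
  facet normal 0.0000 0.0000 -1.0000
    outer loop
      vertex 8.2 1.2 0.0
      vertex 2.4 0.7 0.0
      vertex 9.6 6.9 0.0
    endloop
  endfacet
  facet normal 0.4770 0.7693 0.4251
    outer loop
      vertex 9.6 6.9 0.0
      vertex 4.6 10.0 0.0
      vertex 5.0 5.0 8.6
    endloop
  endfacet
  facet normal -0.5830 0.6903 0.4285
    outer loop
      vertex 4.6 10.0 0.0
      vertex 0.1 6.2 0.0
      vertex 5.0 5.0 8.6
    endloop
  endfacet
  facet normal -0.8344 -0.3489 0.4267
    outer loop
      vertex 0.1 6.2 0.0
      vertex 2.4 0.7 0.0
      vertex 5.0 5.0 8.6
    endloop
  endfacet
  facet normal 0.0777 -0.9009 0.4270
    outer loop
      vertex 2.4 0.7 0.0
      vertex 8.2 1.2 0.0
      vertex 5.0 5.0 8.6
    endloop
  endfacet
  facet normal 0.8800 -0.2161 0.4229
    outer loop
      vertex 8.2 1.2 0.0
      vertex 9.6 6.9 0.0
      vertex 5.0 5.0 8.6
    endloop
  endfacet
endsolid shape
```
; perimeter-only toolpath
G21 ; units = mm
G90 ; absolute positioning
G28 ; home
; layer 1
G0 Z1.1
G0 X9.0 Y6.7
G1 X4.6 Y9.4
G1 X0.7 Y6.0
G1 X2.7 Y1.2
G1 X7.8 Y1.7
G1 X9.0 Y6.7
; layer 2
G0 Z2.1
G0 X8.4 Y6.4
G1 X4.7 Y8.8
G1 X1.3 Y5.9
G1 X3.0 Y1.8
G1 X7.4 Y2.1
G1 X8.4 Y6.4
; layer 3
G0 Z3.2
G0 X7.9 Y6.2
G1 X4.8 Y8.1
G1 X1.9 Y5.8
G1 X3.4 Y2.3
G1 X7.0 Y2.6
G1 X7.9 Y6.2
; layer 4
G0 Z4.3
G0 X7.3 Y6.0
G1 X4.8 Y7.5
G1 X2.5 Y5.6
G1 X3.7 Y2.9
G1 X6.6 Y3.1
G1 X7.3 Y6.0
; layer 5
G0 Z5.4
G0 X6.7 Y5.7
G1 X4.8 Y6.9
G1 X3.2 Y5.5
G1 X4.0 Y3.4
G1 X6.2 Y3.6
G1 X6.7 Y5.7
; layer 6
G0 Z6.4
G0 X6.2 Y5.5
G1 X4.9 Y6.2
G1 X3.8 Y5.3
G1 X4.3 Y3.9
G1 X5.8 Y4.0
G1 X6.2 Y5.5
; layer 7
G0 Z7.5
G0 X5.6 Y5.2
G1 X5.0 Y5.6
G1 X4.4 Y5.2
G1 X4.7 Y4.5
G1 X5.4 Y4.5
G1 X5.6 Y5.2
M2 ; end

The solid is a regular 5-sided pyramid, base circumscribed radius ≈ 5 mm, apex at z ≈ 8.6 mm. Slicing at Δz = 1.1 mm — 8 equal slices spanning the solid's height, so layer i sits at z = i·h/8 — gives 7 non-empty perimeters. Each is a 5-segment closed polygon; G0 lifts to the layer z and rapids to the start vertex, then G1 traces the edges. The cross-section shrinks linearly with z (the slice at the apex is degenerate and omitted).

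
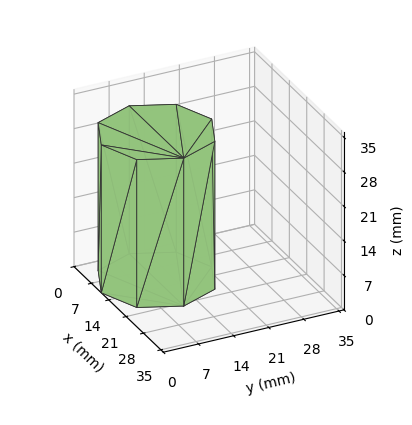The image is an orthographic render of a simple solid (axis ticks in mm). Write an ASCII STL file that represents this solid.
Reading the render: the shape is a regular 8-sided prism (a cylinder approximated with 8 flat sides), circumscribed radius ≈ 11 mm, height ≈ 30 mm (dimensions read to the nearest mm from the axis ticks). For the STL, each face is triangulated and given an outward normal.

solid part
  facet normal 0.0000 0.0000 -1.0000
    outer loop
      vertex 11.000 22.000 0.000
      vertex 18.778 18.778 0.000
      vertex 22.000 11.000 0.000
    endloop
  endfacet
  facet normal 0.0000 0.0000 -1.0000
    outer loop
      vertex 3.222 18.778 0.000
      vertex 11.000 22.000 0.000
      vertex 22.000 11.000 0.000
    endloop
  endfacet
  facet normal 0.0000 0.0000 -1.0000
    outer loop
      vertex 0.000 11.000 0.000
      vertex 3.222 18.778 0.000
      vertex 22.000 11.000 0.000
    endloop
  endfacet
  facet normal 0.0000 0.0000 -1.0000
    outer loop
      vertex 3.222 3.222 0.000
      vertex 0.000 11.000 0.000
      vertex 22.000 11.000 0.000
    endloop
  endfacet
  facet normal 0.0000 0.0000 -1.0000
    outer loop
      vertex 11.000 0.000 0.000
      vertex 3.222 3.222 0.000
      vertex 22.000 11.000 0.000
    endloop
  endfacet
  facet normal 0.0000 0.0000 -1.0000
    outer loop
      vertex 18.778 3.222 0.000
      vertex 11.000 0.000 0.000
      vertex 22.000 11.000 0.000
    endloop
  endfacet
  facet normal 0.0000 0.0000 1.0000
    outer loop
      vertex 22.000 11.000 30.000
      vertex 18.778 18.778 30.000
      vertex 11.000 22.000 30.000
    endloop
  endfacet
  facet normal 0.0000 0.0000 1.0000
    outer loop
      vertex 22.000 11.000 30.000
      vertex 11.000 22.000 30.000
      vertex 3.222 18.778 30.000
    endloop
  endfacet
  facet normal 0.0000 0.0000 1.0000
    outer loop
      vertex 22.000 11.000 30.000
      vertex 3.222 18.778 30.000
      vertex 0.000 11.000 30.000
    endloop
  endfacet
  facet normal 0.0000 0.0000 1.0000
    outer loop
      vertex 22.000 11.000 30.000
      vertex 0.000 11.000 30.000
      vertex 3.222 3.222 30.000
    endloop
  endfacet
  facet normal 0.0000 0.0000 1.0000
    outer loop
      vertex 22.000 11.000 30.000
      vertex 3.222 3.222 30.000
      vertex 11.000 0.000 30.000
    endloop
  endfacet
  facet normal 0.0000 0.0000 1.0000
    outer loop
      vertex 22.000 11.000 30.000
      vertex 11.000 0.000 30.000
      vertex 18.778 3.222 30.000
    endloop
  endfacet
  facet normal 0.9239 0.3827 0.0000
    outer loop
      vertex 22.000 11.000 0.000
      vertex 18.778 18.778 0.000
      vertex 18.778 18.778 30.000
    endloop
  endfacet
  facet normal 0.9239 0.3827 0.0000
    outer loop
      vertex 22.000 11.000 0.000
      vertex 18.778 18.778 30.000
      vertex 22.000 11.000 30.000
    endloop
  endfacet
  facet normal 0.3827 0.9239 0.0000
    outer loop
      vertex 18.778 18.778 0.000
      vertex 11.000 22.000 0.000
      vertex 11.000 22.000 30.000
    endloop
  endfacet
  facet normal 0.3827 0.9239 0.0000
    outer loop
      vertex 18.778 18.778 0.000
      vertex 11.000 22.000 30.000
      vertex 18.778 18.778 30.000
    endloop
  endfacet
  facet normal -0.3827 0.9239 0.0000
    outer loop
      vertex 11.000 22.000 0.000
      vertex 3.222 18.778 0.000
      vertex 3.222 18.778 30.000
    endloop
  endfacet
  facet normal -0.3827 0.9239 0.0000
    outer loop
      vertex 11.000 22.000 0.000
      vertex 3.222 18.778 30.000
      vertex 11.000 22.000 30.000
    endloop
  endfacet
  facet normal -0.9239 0.3827 0.0000
    outer loop
      vertex 3.222 18.778 0.000
      vertex 0.000 11.000 0.000
      vertex 0.000 11.000 30.000
    endloop
  endfacet
  facet normal -0.9239 0.3827 0.0000
    outer loop
      vertex 3.222 18.778 0.000
      vertex 0.000 11.000 30.000
      vertex 3.222 18.778 30.000
    endloop
  endfacet
  facet normal -0.9239 -0.3827 0.0000
    outer loop
      vertex 0.000 11.000 0.000
      vertex 3.222 3.222 0.000
      vertex 3.222 3.222 30.000
    endloop
  endfacet
  facet normal -0.9239 -0.3827 0.0000
    outer loop
      vertex 0.000 11.000 0.000
      vertex 3.222 3.222 30.000
      vertex 0.000 11.000 30.000
    endloop
  endfacet
  facet normal -0.3827 -0.9239 0.0000
    outer loop
      vertex 3.222 3.222 0.000
      vertex 11.000 0.000 0.000
      vertex 11.000 0.000 30.000
    endloop
  endfacet
  facet normal -0.3827 -0.9239 0.0000
    outer loop
      vertex 3.222 3.222 0.000
      vertex 11.000 0.000 30.000
      vertex 3.222 3.222 30.000
    endloop
  endfacet
  facet normal 0.3827 -0.9239 0.0000
    outer loop
      vertex 11.000 0.000 0.000
      vertex 18.778 3.222 0.000
      vertex 18.778 3.222 30.000
    endloop
  endfacet
  facet normal 0.3827 -0.9239 0.0000
    outer loop
      vertex 11.000 0.000 0.000
      vertex 18.778 3.222 30.000
      vertex 11.000 0.000 30.000
    endloop
  endfacet
  facet normal 0.9239 -0.3827 0.0000
    outer loop
      vertex 18.778 3.222 0.000
      vertex 22.000 11.000 0.000
      vertex 22.000 11.000 30.000
    endloop
  endfacet
  facet normal 0.9239 -0.3827 0.0000
    outer loop
      vertex 18.778 3.222 0.000
      vertex 22.000 11.000 30.000
      vertex 18.778 3.222 30.000
    endloop
  endfacet
endsolid part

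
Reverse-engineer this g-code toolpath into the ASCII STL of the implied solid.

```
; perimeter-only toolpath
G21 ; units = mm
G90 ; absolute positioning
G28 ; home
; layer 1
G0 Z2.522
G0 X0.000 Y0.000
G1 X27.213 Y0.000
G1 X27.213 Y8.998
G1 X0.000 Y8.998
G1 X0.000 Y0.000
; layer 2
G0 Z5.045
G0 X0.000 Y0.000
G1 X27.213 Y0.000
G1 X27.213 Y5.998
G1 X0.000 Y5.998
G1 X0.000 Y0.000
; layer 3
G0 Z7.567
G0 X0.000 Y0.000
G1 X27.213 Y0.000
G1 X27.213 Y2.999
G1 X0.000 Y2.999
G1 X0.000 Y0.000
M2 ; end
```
solid part
  facet normal 0.0000 0.0000 -1.0000
    outer loop
      vertex 27.213 11.997 0.000
      vertex 27.213 0.000 0.000
      vertex 0.000 0.000 0.000
    endloop
  endfacet
  facet normal 0.0000 0.0000 -1.0000
    outer loop
      vertex 0.000 11.997 0.000
      vertex 27.213 11.997 0.000
      vertex 0.000 0.000 0.000
    endloop
  endfacet
  facet normal 0.0000 -1.0000 0.0000
    outer loop
      vertex 0.000 0.000 0.000
      vertex 27.213 0.000 0.000
      vertex 27.213 0.000 10.090
    endloop
  endfacet
  facet normal 0.0000 -1.0000 0.0000
    outer loop
      vertex 0.000 0.000 0.000
      vertex 27.213 0.000 10.090
      vertex 0.000 0.000 10.090
    endloop
  endfacet
  facet normal 0.0000 0.6437 0.7653
    outer loop
      vertex 0.000 0.000 10.090
      vertex 27.213 0.000 10.090
      vertex 27.213 11.997 0.000
    endloop
  endfacet
  facet normal 0.0000 0.6437 0.7653
    outer loop
      vertex 0.000 0.000 10.090
      vertex 27.213 11.997 0.000
      vertex 0.000 11.997 0.000
    endloop
  endfacet
  facet normal -1.0000 0.0000 0.0000
    outer loop
      vertex 0.000 0.000 10.090
      vertex 0.000 11.997 0.000
      vertex 0.000 0.000 0.000
    endloop
  endfacet
  facet normal 1.0000 0.0000 0.0000
    outer loop
      vertex 27.213 0.000 0.000
      vertex 27.213 11.997 0.000
      vertex 27.213 0.000 10.090
    endloop
  endfacet
endsolid part

The G0 Z moves step by Δz≈2.522 mm. The G1 loops shrink linearly with z, so the solid tapers from its base footprint up to z≈10.1. Closing with a flat bottom cap and the tapered top and triangulating gives 8 facets — a wedge (ramp): 27.2 × 12 mm base, rising to 10.1 mm along the y=0 edge and sloping linearly to z=0 at y=12.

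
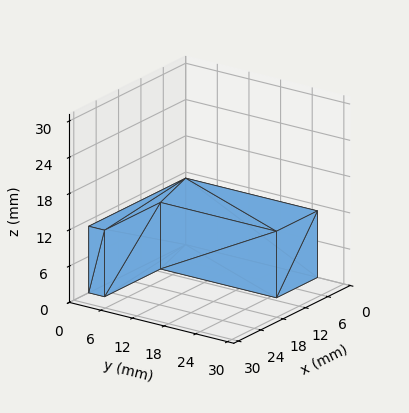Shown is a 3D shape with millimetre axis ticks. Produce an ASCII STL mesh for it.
Reading the render: the shape is an L-shaped prism: outer 26 × 25 mm, arm thicknesses ≈ 3 mm (horizontal) and 11 mm (vertical), extruded 11 mm in z (dimensions read to the nearest mm from the axis ticks). For the STL, each face is triangulated and given an outward normal.

solid part
  facet normal 0.0000 0.0000 -1.0000
    outer loop
      vertex 26.00 3.00 0.00
      vertex 26.00 0.00 0.00
      vertex 0.00 0.00 0.00
    endloop
  endfacet
  facet normal 0.0000 0.0000 -1.0000
    outer loop
      vertex 11.00 3.00 0.00
      vertex 26.00 3.00 0.00
      vertex 0.00 0.00 0.00
    endloop
  endfacet
  facet normal 0.0000 0.0000 -1.0000
    outer loop
      vertex 11.00 25.00 0.00
      vertex 11.00 3.00 0.00
      vertex 0.00 0.00 0.00
    endloop
  endfacet
  facet normal 0.0000 0.0000 -1.0000
    outer loop
      vertex 0.00 25.00 0.00
      vertex 11.00 25.00 0.00
      vertex 0.00 0.00 0.00
    endloop
  endfacet
  facet normal 0.0000 0.0000 1.0000
    outer loop
      vertex 0.00 0.00 11.00
      vertex 26.00 0.00 11.00
      vertex 26.00 3.00 11.00
    endloop
  endfacet
  facet normal 0.0000 0.0000 1.0000
    outer loop
      vertex 0.00 0.00 11.00
      vertex 26.00 3.00 11.00
      vertex 11.00 3.00 11.00
    endloop
  endfacet
  facet normal 0.0000 0.0000 1.0000
    outer loop
      vertex 0.00 0.00 11.00
      vertex 11.00 3.00 11.00
      vertex 11.00 25.00 11.00
    endloop
  endfacet
  facet normal 0.0000 0.0000 1.0000
    outer loop
      vertex 0.00 0.00 11.00
      vertex 11.00 25.00 11.00
      vertex 0.00 25.00 11.00
    endloop
  endfacet
  facet normal 0.0000 -1.0000 0.0000
    outer loop
      vertex 0.00 0.00 0.00
      vertex 26.00 0.00 0.00
      vertex 26.00 0.00 11.00
    endloop
  endfacet
  facet normal 0.0000 -1.0000 0.0000
    outer loop
      vertex 0.00 0.00 0.00
      vertex 26.00 0.00 11.00
      vertex 0.00 0.00 11.00
    endloop
  endfacet
  facet normal 1.0000 0.0000 0.0000
    outer loop
      vertex 26.00 0.00 0.00
      vertex 26.00 3.00 0.00
      vertex 26.00 3.00 11.00
    endloop
  endfacet
  facet normal 1.0000 0.0000 0.0000
    outer loop
      vertex 26.00 0.00 0.00
      vertex 26.00 3.00 11.00
      vertex 26.00 0.00 11.00
    endloop
  endfacet
  facet normal 0.0000 1.0000 0.0000
    outer loop
      vertex 26.00 3.00 0.00
      vertex 11.00 3.00 0.00
      vertex 11.00 3.00 11.00
    endloop
  endfacet
  facet normal 0.0000 1.0000 0.0000
    outer loop
      vertex 26.00 3.00 0.00
      vertex 11.00 3.00 11.00
      vertex 26.00 3.00 11.00
    endloop
  endfacet
  facet normal 1.0000 0.0000 0.0000
    outer loop
      vertex 11.00 3.00 0.00
      vertex 11.00 25.00 0.00
      vertex 11.00 25.00 11.00
    endloop
  endfacet
  facet normal 1.0000 0.0000 0.0000
    outer loop
      vertex 11.00 3.00 0.00
      vertex 11.00 25.00 11.00
      vertex 11.00 3.00 11.00
    endloop
  endfacet
  facet normal 0.0000 1.0000 0.0000
    outer loop
      vertex 11.00 25.00 0.00
      vertex 0.00 25.00 0.00
      vertex 0.00 25.00 11.00
    endloop
  endfacet
  facet normal 0.0000 1.0000 0.0000
    outer loop
      vertex 11.00 25.00 0.00
      vertex 0.00 25.00 11.00
      vertex 11.00 25.00 11.00
    endloop
  endfacet
  facet normal -1.0000 0.0000 0.0000
    outer loop
      vertex 0.00 25.00 0.00
      vertex 0.00 0.00 0.00
      vertex 0.00 0.00 11.00
    endloop
  endfacet
  facet normal -1.0000 0.0000 0.0000
    outer loop
      vertex 0.00 25.00 0.00
      vertex 0.00 0.00 11.00
      vertex 0.00 25.00 11.00
    endloop
  endfacet
endsolid part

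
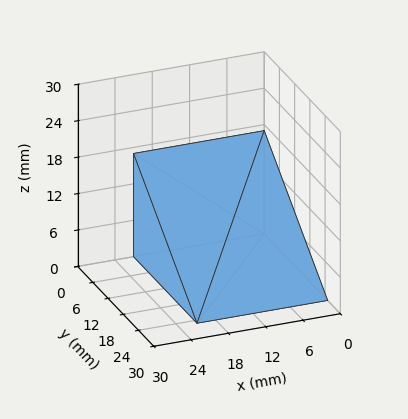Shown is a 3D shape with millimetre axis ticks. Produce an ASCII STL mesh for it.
Reading the render: the shape is a wedge (ramp): 21 × 25 mm base, rising to 17 mm along the y=0 edge and sloping linearly to z=0 at y=25 (dimensions read to the nearest mm from the axis ticks). For the STL, each face is triangulated and given an outward normal.

solid part
  facet normal 0.0000 0.0000 -1.0000
    outer loop
      vertex 21.00 25.00 0.00
      vertex 21.00 0.00 0.00
      vertex 0.00 0.00 0.00
    endloop
  endfacet
  facet normal 0.0000 0.0000 -1.0000
    outer loop
      vertex 0.00 25.00 0.00
      vertex 21.00 25.00 0.00
      vertex 0.00 0.00 0.00
    endloop
  endfacet
  facet normal 0.0000 -1.0000 0.0000
    outer loop
      vertex 0.00 0.00 0.00
      vertex 21.00 0.00 0.00
      vertex 21.00 0.00 17.00
    endloop
  endfacet
  facet normal 0.0000 -1.0000 0.0000
    outer loop
      vertex 0.00 0.00 0.00
      vertex 21.00 0.00 17.00
      vertex 0.00 0.00 17.00
    endloop
  endfacet
  facet normal 0.0000 0.5623 0.8269
    outer loop
      vertex 0.00 0.00 17.00
      vertex 21.00 0.00 17.00
      vertex 21.00 25.00 0.00
    endloop
  endfacet
  facet normal 0.0000 0.5623 0.8269
    outer loop
      vertex 0.00 0.00 17.00
      vertex 21.00 25.00 0.00
      vertex 0.00 25.00 0.00
    endloop
  endfacet
  facet normal -1.0000 0.0000 0.0000
    outer loop
      vertex 0.00 0.00 17.00
      vertex 0.00 25.00 0.00
      vertex 0.00 0.00 0.00
    endloop
  endfacet
  facet normal 1.0000 0.0000 0.0000
    outer loop
      vertex 21.00 0.00 0.00
      vertex 21.00 25.00 0.00
      vertex 21.00 0.00 17.00
    endloop
  endfacet
endsolid part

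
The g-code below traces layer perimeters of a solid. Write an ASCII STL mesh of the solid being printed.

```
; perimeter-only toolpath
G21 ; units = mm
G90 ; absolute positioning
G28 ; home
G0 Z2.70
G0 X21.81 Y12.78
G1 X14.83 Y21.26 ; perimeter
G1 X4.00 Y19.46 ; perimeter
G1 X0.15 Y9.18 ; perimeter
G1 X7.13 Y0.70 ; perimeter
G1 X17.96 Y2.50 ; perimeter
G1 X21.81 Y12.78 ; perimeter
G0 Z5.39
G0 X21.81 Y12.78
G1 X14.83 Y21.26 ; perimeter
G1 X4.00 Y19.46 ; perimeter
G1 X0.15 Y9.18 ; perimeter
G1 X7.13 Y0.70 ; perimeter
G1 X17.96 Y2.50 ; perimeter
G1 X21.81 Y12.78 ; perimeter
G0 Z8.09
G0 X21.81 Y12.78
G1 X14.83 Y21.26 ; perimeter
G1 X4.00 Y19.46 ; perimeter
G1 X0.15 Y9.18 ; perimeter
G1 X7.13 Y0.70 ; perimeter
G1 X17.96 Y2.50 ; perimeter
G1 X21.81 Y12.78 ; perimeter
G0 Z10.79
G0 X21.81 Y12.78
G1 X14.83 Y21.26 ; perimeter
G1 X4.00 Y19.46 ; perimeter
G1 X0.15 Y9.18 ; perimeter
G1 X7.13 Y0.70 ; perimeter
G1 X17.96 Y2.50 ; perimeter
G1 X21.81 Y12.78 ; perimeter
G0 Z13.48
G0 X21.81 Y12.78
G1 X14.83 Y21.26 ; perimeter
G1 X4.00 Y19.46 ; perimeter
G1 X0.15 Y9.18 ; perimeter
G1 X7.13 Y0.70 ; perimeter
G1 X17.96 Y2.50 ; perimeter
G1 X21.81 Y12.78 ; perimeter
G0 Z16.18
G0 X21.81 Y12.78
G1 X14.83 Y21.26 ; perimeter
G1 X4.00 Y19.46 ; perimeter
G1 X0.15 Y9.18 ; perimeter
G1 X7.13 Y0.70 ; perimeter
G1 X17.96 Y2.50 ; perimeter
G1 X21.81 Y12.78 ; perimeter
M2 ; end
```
solid part
  facet normal 0.0000 0.0000 -1.0000
    outer loop
      vertex 4.00 19.46 0.00
      vertex 14.83 21.26 0.00
      vertex 21.81 12.78 0.00
    endloop
  endfacet
  facet normal 0.0000 0.0000 -1.0000
    outer loop
      vertex 0.15 9.18 0.00
      vertex 4.00 19.46 0.00
      vertex 21.81 12.78 0.00
    endloop
  endfacet
  facet normal 0.0000 0.0000 -1.0000
    outer loop
      vertex 7.13 0.70 0.00
      vertex 0.15 9.18 0.00
      vertex 21.81 12.78 0.00
    endloop
  endfacet
  facet normal 0.0000 0.0000 -1.0000
    outer loop
      vertex 17.96 2.50 0.00
      vertex 7.13 0.70 0.00
      vertex 21.81 12.78 0.00
    endloop
  endfacet
  facet normal 0.0000 0.0000 1.0000
    outer loop
      vertex 21.81 12.78 16.18
      vertex 14.83 21.26 16.18
      vertex 4.00 19.46 16.18
    endloop
  endfacet
  facet normal 0.0000 0.0000 1.0000
    outer loop
      vertex 21.81 12.78 16.18
      vertex 4.00 19.46 16.18
      vertex 0.15 9.18 16.18
    endloop
  endfacet
  facet normal 0.0000 0.0000 1.0000
    outer loop
      vertex 21.81 12.78 16.18
      vertex 0.15 9.18 16.18
      vertex 7.13 0.70 16.18
    endloop
  endfacet
  facet normal 0.0000 0.0000 1.0000
    outer loop
      vertex 21.81 12.78 16.18
      vertex 7.13 0.70 16.18
      vertex 17.96 2.50 16.18
    endloop
  endfacet
  facet normal 0.7721 0.6355 0.0000
    outer loop
      vertex 21.81 12.78 0.00
      vertex 14.83 21.26 0.00
      vertex 14.83 21.26 16.18
    endloop
  endfacet
  facet normal 0.7721 0.6355 0.0000
    outer loop
      vertex 21.81 12.78 0.00
      vertex 14.83 21.26 16.18
      vertex 21.81 12.78 16.18
    endloop
  endfacet
  facet normal -0.1640 0.9865 0.0000
    outer loop
      vertex 14.83 21.26 0.00
      vertex 4.00 19.46 0.00
      vertex 4.00 19.46 16.18
    endloop
  endfacet
  facet normal -0.1640 0.9865 0.0000
    outer loop
      vertex 14.83 21.26 0.00
      vertex 4.00 19.46 16.18
      vertex 14.83 21.26 16.18
    endloop
  endfacet
  facet normal -0.9365 0.3507 0.0000
    outer loop
      vertex 4.00 19.46 0.00
      vertex 0.15 9.18 0.00
      vertex 0.15 9.18 16.18
    endloop
  endfacet
  facet normal -0.9365 0.3507 0.0000
    outer loop
      vertex 4.00 19.46 0.00
      vertex 0.15 9.18 16.18
      vertex 4.00 19.46 16.18
    endloop
  endfacet
  facet normal -0.7721 -0.6355 0.0000
    outer loop
      vertex 0.15 9.18 0.00
      vertex 7.13 0.70 0.00
      vertex 7.13 0.70 16.18
    endloop
  endfacet
  facet normal -0.7721 -0.6355 0.0000
    outer loop
      vertex 0.15 9.18 0.00
      vertex 7.13 0.70 16.18
      vertex 0.15 9.18 16.18
    endloop
  endfacet
  facet normal 0.1640 -0.9865 0.0000
    outer loop
      vertex 7.13 0.70 0.00
      vertex 17.96 2.50 0.00
      vertex 17.96 2.50 16.18
    endloop
  endfacet
  facet normal 0.1640 -0.9865 0.0000
    outer loop
      vertex 7.13 0.70 0.00
      vertex 17.96 2.50 16.18
      vertex 7.13 0.70 16.18
    endloop
  endfacet
  facet normal 0.9365 -0.3507 0.0000
    outer loop
      vertex 17.96 2.50 0.00
      vertex 21.81 12.78 0.00
      vertex 21.81 12.78 16.18
    endloop
  endfacet
  facet normal 0.9365 -0.3507 0.0000
    outer loop
      vertex 17.96 2.50 0.00
      vertex 21.81 12.78 16.18
      vertex 17.96 2.50 16.18
    endloop
  endfacet
endsolid part

The G0 Z moves step by Δz≈2.70 mm. Every layer's G1 loop is the same polygon, so the solid is a straight extrusion of it from z=0 to z≈16.2. Closing with flat bottom and top caps and triangulating gives 20 facets — a regular 6-sided prism (a cylinder approximated with 6 flat sides), circumscribed radius ≈ 11 mm, height ≈ 16.2 mm.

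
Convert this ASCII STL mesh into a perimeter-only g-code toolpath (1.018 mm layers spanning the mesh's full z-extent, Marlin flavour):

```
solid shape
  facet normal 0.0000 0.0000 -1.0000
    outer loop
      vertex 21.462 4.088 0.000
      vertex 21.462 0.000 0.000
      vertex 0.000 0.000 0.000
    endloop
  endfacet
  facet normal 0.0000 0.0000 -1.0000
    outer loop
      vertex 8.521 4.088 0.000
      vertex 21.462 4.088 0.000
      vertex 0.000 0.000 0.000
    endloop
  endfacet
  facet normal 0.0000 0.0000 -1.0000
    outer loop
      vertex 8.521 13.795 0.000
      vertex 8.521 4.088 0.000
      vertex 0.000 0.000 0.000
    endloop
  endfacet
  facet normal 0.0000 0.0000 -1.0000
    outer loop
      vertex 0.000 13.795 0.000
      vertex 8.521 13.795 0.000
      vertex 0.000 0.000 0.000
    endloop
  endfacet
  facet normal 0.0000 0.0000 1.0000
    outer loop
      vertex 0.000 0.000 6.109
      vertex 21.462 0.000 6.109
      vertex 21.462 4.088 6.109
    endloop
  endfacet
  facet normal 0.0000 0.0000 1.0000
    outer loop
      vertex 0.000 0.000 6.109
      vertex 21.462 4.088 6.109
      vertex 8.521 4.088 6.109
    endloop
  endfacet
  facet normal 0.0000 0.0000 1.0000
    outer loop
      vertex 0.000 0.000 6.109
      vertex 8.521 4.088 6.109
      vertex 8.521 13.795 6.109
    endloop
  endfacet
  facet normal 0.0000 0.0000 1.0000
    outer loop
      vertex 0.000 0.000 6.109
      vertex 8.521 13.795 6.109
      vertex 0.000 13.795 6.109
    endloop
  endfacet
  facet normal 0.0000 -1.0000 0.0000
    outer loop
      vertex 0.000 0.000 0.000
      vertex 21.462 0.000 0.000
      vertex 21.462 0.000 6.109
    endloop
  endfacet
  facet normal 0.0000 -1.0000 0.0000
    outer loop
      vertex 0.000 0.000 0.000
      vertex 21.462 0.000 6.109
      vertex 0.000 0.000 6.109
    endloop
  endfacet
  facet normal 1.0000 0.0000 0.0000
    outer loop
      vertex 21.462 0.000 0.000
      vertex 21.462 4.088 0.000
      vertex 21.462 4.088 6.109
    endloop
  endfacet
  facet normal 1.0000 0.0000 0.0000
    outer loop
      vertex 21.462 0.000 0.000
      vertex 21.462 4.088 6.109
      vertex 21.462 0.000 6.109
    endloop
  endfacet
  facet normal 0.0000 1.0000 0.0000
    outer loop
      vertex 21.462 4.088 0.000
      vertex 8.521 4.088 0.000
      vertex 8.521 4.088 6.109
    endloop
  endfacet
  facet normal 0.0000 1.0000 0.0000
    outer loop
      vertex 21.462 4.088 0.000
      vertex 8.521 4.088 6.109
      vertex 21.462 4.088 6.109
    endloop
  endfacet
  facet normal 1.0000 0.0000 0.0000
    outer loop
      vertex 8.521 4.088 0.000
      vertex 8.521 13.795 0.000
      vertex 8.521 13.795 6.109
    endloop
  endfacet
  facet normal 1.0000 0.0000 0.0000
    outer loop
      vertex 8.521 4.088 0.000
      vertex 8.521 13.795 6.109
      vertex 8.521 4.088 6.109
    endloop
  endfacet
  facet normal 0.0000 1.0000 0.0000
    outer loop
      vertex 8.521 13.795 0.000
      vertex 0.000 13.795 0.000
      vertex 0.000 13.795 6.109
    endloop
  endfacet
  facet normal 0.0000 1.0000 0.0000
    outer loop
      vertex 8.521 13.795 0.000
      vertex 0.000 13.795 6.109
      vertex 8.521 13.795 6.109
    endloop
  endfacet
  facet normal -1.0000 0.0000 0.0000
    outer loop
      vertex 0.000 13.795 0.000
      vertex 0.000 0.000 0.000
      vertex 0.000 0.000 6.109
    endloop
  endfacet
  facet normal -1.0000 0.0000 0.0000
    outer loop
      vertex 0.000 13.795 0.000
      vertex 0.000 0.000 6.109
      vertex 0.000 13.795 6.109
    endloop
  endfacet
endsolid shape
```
; perimeter-only toolpath
G21 ; units = mm
G90 ; absolute positioning
G28 ; home
; layer 1
G0 Z1.018
G0 X0.000 Y0.000
G1 X21.462 Y0.000
G1 X21.462 Y4.088
G1 X8.521 Y4.088
G1 X8.521 Y13.795
G1 X0.000 Y13.795
G1 X0.000 Y0.000
; layer 2
G0 Z2.036
G0 X0.000 Y0.000
G1 X21.462 Y0.000
G1 X21.462 Y4.088
G1 X8.521 Y4.088
G1 X8.521 Y13.795
G1 X0.000 Y13.795
G1 X0.000 Y0.000
; layer 3
G0 Z3.054
G0 X0.000 Y0.000
G1 X21.462 Y0.000
G1 X21.462 Y4.088
G1 X8.521 Y4.088
G1 X8.521 Y13.795
G1 X0.000 Y13.795
G1 X0.000 Y0.000
; layer 4
G0 Z4.073
G0 X0.000 Y0.000
G1 X21.462 Y0.000
G1 X21.462 Y4.088
G1 X8.521 Y4.088
G1 X8.521 Y13.795
G1 X0.000 Y13.795
G1 X0.000 Y0.000
; layer 5
G0 Z5.091
G0 X0.000 Y0.000
G1 X21.462 Y0.000
G1 X21.462 Y4.088
G1 X8.521 Y4.088
G1 X8.521 Y13.795
G1 X0.000 Y13.795
G1 X0.000 Y0.000
; layer 6
G0 Z6.109
G0 X0.000 Y0.000
G1 X21.462 Y0.000
G1 X21.462 Y4.088
G1 X8.521 Y4.088
G1 X8.521 Y13.795
G1 X0.000 Y13.795
G1 X0.000 Y0.000
M2 ; end

The solid is an L-shaped prism: outer 21.5 × 13.8 mm, arm thicknesses ≈ 4.09 mm (horizontal) and 8.52 mm (vertical), extruded 6.11 mm in z. Slicing at Δz = 1.018 mm — 6 equal slices spanning the solid's height, so layer i sits at z = i·h/6 — gives 6 non-empty perimeters. Each is a 6-segment closed polygon; G0 lifts to the layer z and rapids to the start vertex, then G1 traces the edges.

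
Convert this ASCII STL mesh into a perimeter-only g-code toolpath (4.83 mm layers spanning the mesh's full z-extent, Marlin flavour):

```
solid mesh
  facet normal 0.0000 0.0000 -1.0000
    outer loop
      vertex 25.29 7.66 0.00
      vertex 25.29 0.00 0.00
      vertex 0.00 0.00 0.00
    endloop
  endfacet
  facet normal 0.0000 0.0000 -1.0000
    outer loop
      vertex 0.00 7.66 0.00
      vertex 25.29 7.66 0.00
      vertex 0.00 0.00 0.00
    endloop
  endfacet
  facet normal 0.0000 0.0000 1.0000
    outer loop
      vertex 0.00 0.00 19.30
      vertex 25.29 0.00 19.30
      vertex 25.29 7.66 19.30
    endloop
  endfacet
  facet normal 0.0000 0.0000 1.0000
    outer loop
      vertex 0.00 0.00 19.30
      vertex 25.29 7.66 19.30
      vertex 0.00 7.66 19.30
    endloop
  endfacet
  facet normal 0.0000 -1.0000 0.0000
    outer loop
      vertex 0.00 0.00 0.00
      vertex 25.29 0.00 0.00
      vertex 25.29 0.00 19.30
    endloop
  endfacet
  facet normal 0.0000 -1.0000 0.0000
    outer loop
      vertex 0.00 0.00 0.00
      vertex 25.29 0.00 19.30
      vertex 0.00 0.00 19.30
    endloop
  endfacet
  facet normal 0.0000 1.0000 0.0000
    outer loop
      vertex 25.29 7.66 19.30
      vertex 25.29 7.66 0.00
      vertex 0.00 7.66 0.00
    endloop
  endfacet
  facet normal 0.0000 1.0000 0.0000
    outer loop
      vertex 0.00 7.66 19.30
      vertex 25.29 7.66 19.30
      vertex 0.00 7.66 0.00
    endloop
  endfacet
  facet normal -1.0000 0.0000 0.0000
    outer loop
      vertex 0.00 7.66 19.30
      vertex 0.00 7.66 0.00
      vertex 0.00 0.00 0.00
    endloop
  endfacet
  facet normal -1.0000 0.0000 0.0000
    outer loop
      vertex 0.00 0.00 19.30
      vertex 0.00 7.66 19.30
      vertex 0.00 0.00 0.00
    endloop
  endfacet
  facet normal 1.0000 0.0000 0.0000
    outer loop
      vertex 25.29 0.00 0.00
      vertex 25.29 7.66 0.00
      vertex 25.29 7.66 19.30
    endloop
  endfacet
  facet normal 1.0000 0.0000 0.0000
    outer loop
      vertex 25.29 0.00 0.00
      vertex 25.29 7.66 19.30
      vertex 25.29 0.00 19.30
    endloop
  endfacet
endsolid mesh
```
; perimeter-only toolpath
G21 ; units = mm
G90 ; absolute positioning
G28 ; home
; layer 1
G0 Z4.83
G0 X0.00 Y0.00
G1 X25.29 Y0.00
G1 X25.29 Y7.66
G1 X0.00 Y7.66
G1 X0.00 Y0.00
; layer 2
G0 Z9.65
G0 X0.00 Y0.00
G1 X25.29 Y0.00
G1 X25.29 Y7.66
G1 X0.00 Y7.66
G1 X0.00 Y0.00
; layer 3
G0 Z14.48
G0 X0.00 Y0.00
G1 X25.29 Y0.00
G1 X25.29 Y7.66
G1 X0.00 Y7.66
G1 X0.00 Y0.00
; layer 4
G0 Z19.30
G0 X0.00 Y0.00
G1 X25.29 Y0.00
G1 X25.29 Y7.66
G1 X0.00 Y7.66
G1 X0.00 Y0.00
M2 ; end

The solid is a rectangular box, roughly 25.3 × 7.66 mm footprint and 19.3 mm tall. Slicing at Δz = 4.83 mm — 4 equal slices spanning the solid's height, so layer i sits at z = i·h/4 — gives 4 non-empty perimeters. Each is a 4-segment closed polygon; G0 lifts to the layer z and rapids to the start vertex, then G1 traces the edges.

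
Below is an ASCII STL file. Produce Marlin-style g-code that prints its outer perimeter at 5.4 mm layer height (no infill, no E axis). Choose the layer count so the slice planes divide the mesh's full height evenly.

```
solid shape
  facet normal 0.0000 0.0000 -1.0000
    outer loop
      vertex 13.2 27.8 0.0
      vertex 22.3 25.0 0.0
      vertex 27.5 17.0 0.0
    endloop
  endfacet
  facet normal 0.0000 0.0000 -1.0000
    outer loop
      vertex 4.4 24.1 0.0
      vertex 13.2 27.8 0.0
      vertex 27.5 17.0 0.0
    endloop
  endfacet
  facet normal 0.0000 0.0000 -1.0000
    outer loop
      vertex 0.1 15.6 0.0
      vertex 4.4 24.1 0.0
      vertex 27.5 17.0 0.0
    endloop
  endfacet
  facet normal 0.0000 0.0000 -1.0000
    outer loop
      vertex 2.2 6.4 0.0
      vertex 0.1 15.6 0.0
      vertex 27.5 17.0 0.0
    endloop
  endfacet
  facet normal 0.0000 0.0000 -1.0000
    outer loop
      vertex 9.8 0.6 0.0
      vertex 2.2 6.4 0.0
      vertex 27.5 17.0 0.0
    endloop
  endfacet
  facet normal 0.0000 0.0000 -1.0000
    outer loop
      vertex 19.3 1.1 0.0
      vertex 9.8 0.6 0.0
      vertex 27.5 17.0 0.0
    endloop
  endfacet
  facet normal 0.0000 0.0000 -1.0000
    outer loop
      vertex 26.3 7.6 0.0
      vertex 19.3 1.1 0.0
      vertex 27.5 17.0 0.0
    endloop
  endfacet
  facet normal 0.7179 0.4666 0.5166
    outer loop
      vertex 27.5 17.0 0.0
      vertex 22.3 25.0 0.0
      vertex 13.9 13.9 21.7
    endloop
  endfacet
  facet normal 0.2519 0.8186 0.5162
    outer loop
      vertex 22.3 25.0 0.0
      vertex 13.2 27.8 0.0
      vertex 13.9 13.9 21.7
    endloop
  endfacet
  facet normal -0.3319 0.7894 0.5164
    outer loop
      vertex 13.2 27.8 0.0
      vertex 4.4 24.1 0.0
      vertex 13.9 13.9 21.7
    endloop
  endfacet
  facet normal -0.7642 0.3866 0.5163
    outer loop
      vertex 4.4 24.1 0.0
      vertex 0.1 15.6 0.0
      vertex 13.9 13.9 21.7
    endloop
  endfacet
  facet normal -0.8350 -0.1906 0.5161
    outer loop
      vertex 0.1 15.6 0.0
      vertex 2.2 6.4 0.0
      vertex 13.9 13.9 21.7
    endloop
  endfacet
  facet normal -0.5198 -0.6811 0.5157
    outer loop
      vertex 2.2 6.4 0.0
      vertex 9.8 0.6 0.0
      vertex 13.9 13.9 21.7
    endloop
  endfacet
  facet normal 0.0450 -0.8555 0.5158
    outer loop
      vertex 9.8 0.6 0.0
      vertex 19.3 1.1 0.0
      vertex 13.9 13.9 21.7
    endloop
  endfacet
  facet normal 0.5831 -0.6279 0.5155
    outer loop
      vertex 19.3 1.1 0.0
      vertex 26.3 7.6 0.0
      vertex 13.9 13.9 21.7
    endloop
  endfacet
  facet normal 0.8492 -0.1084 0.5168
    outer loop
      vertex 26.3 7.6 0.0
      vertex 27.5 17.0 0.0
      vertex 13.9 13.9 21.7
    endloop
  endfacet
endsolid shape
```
; perimeter-only toolpath
G21 ; units = mm
G90 ; absolute positioning
G28 ; home
; layer 1
G0 Z5.4
G0 X24.1 Y16.2
G1 X20.2 Y22.2
G1 X13.4 Y24.3
G1 X6.8 Y21.6
G1 X3.6 Y15.2
G1 X5.1 Y8.3
G1 X10.8 Y3.9
G1 X18.0 Y4.3
G1 X23.2 Y9.2
G1 X24.1 Y16.2
; layer 2
G0 Z10.8
G0 X20.7 Y15.4
G1 X18.1 Y19.4
G1 X13.6 Y20.9
G1 X9.2 Y19.0
G1 X7.0 Y14.8
G1 X8.1 Y10.2
G1 X11.9 Y7.2
G1 X16.6 Y7.5
G1 X20.1 Y10.8
G1 X20.7 Y15.4
; layer 3
G0 Z16.3
G0 X17.3 Y14.7
G1 X16.0 Y16.7
G1 X13.7 Y17.4
G1 X11.5 Y16.5
G1 X10.5 Y14.3
G1 X11.0 Y12.0
G1 X12.9 Y10.6
G1 X15.2 Y10.7
G1 X17.0 Y12.3
G1 X17.3 Y14.7
M2 ; end

The solid is a regular 9-sided pyramid, base circumscribed radius ≈ 13.9 mm, apex at z ≈ 21.7 mm. Slicing at Δz = 5.4 mm — 4 equal slices spanning the solid's height, so layer i sits at z = i·h/4 — gives 3 non-empty perimeters. Each is a 9-segment closed polygon; G0 lifts to the layer z and rapids to the start vertex, then G1 traces the edges. The cross-section shrinks linearly with z (the slice at the apex is degenerate and omitted).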